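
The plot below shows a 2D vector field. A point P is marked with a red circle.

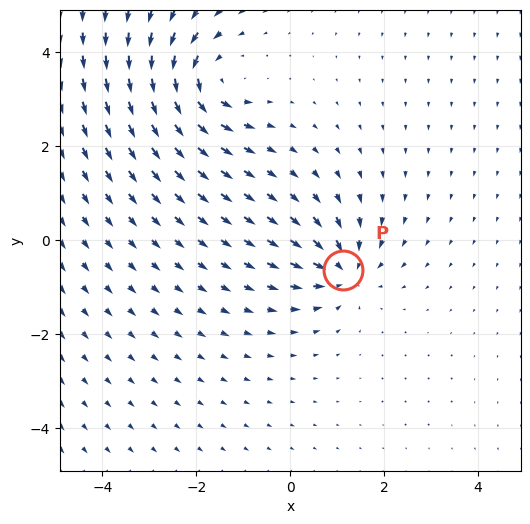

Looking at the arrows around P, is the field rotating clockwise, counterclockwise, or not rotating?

not rotating

Near P at (1.1, -0.6) the arrows show no circulation. The curl there is ≈0.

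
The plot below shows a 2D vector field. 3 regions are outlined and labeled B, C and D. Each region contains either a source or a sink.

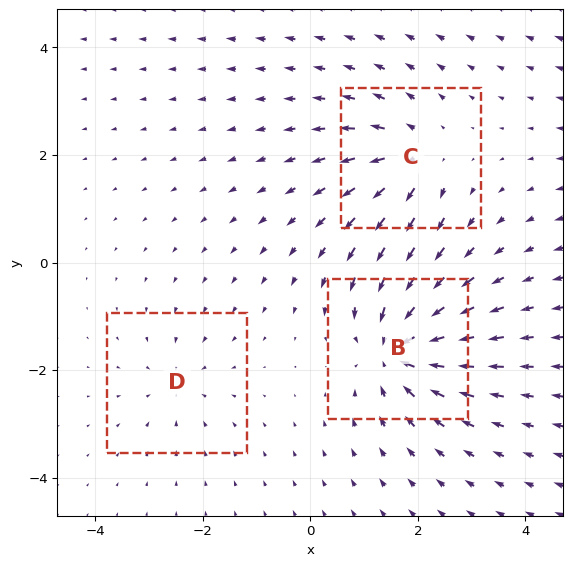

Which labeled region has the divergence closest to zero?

D

Divergence at each region's feature centre — B: about -6, C: about +4, D: about -3. Region D is closest to zero.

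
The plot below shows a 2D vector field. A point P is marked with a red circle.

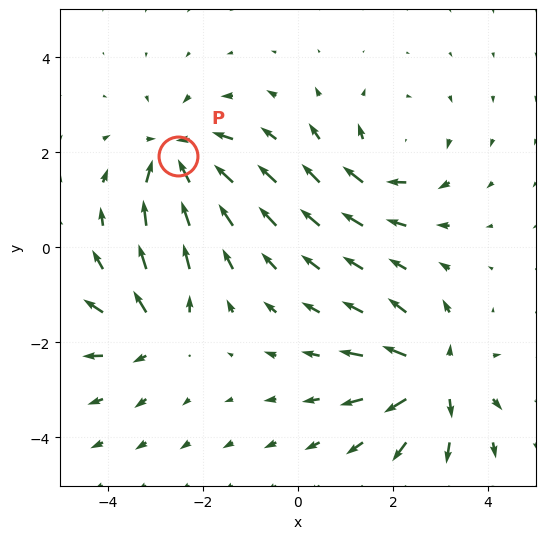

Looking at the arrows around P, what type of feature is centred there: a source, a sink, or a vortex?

At P (-2.5, 1.9) the arrows converge inward. Divergence about -4, curl ≈0 — negative divergence with near-zero curl is a sink.

sink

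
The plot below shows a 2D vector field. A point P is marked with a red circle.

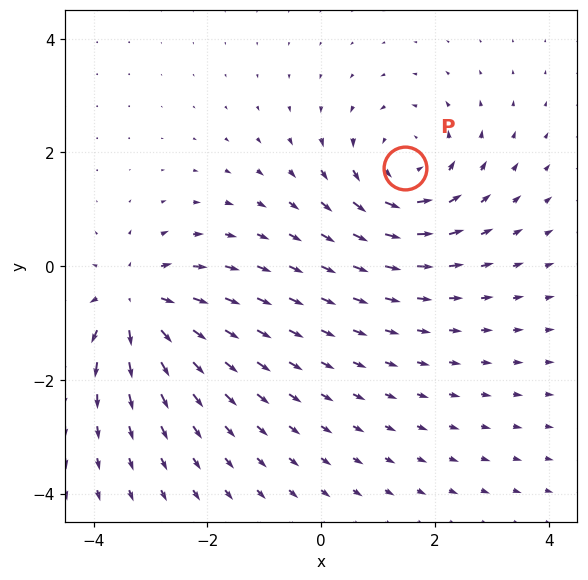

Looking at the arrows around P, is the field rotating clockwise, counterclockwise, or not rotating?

Near P at (1.5, 1.7) the arrows circulate counterclockwise. The curl (z-component) there is about +4; positive curl means counterclockwise rotation.

counterclockwise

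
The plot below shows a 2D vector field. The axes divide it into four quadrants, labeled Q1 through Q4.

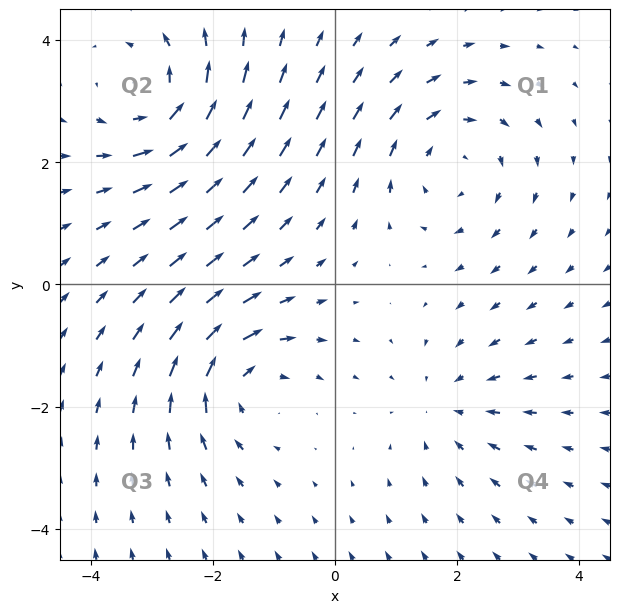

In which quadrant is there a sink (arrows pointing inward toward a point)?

The sink sits at approximately (1.8, -2.0), which lies in quadrant Q4. The divergence there is about -3, negative as expected for a sink.

Q4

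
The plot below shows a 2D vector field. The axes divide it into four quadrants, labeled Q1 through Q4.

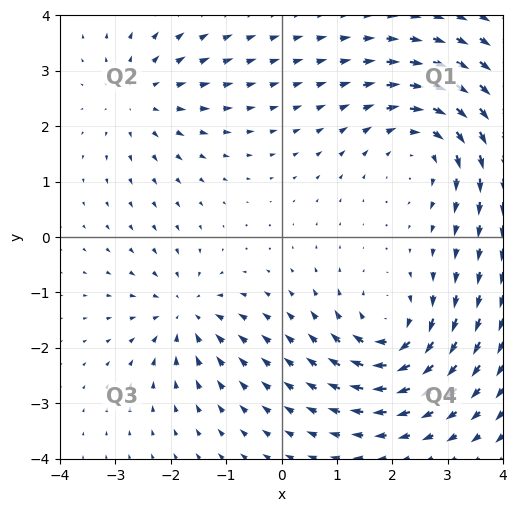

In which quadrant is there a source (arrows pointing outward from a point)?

Q2

The source sits at approximately (-2.5, 2.5), which lies in quadrant Q2. The divergence there is about +3, positive as expected for a source.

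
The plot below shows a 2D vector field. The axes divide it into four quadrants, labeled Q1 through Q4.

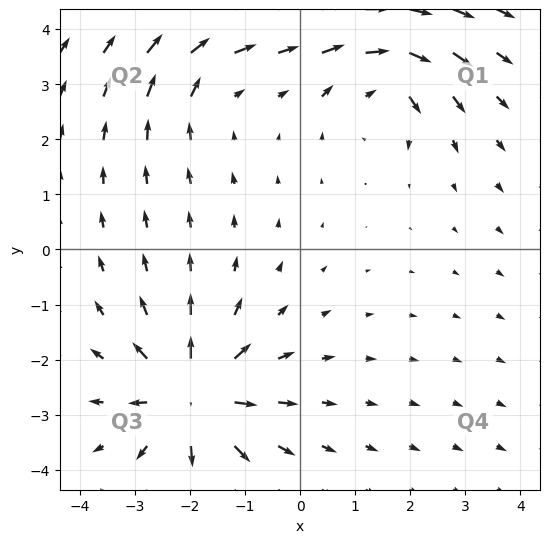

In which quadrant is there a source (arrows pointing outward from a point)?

The source sits at approximately (-1.9, -2.7), which lies in quadrant Q3. The divergence there is about +6, positive as expected for a source.

Q3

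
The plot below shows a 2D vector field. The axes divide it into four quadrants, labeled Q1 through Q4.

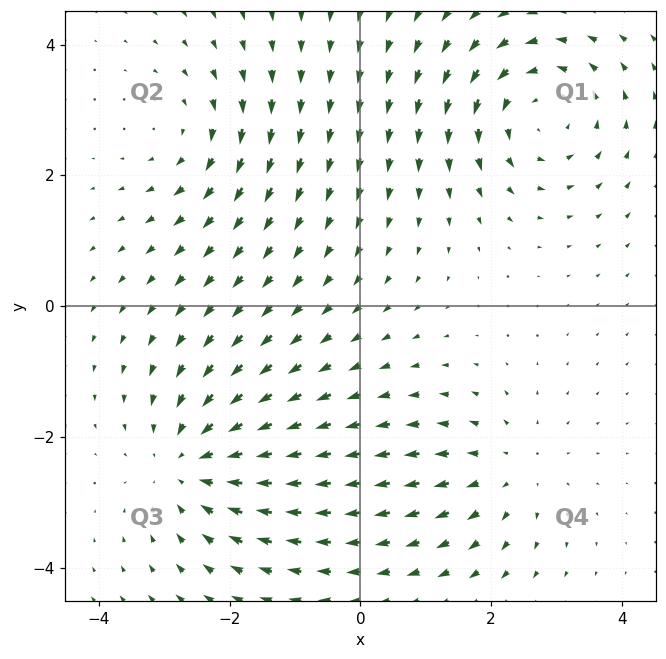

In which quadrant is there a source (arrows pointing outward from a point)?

Q4

The source sits at approximately (2.3, -2.5), which lies in quadrant Q4. The divergence there is about +3, positive as expected for a source.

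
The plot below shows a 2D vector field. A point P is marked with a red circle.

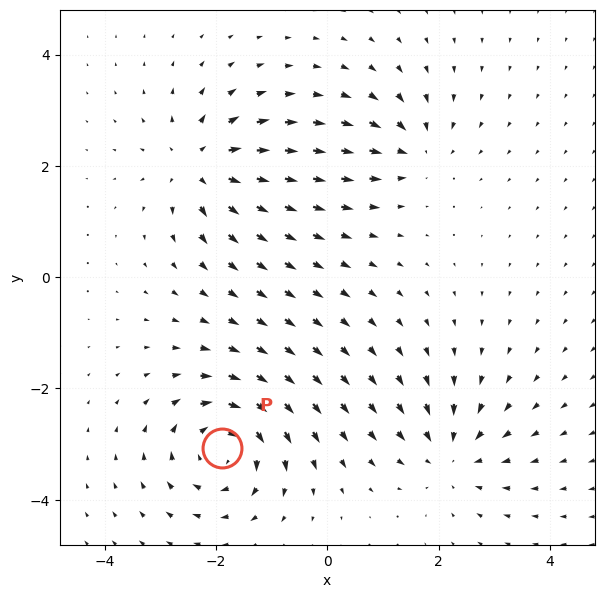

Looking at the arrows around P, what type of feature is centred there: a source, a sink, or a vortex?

At P (-1.9, -3.1) the arrows circulate clockwise. Divergence ≈0, curl about -6 — near-zero divergence with nonzero curl is a vortex.

vortex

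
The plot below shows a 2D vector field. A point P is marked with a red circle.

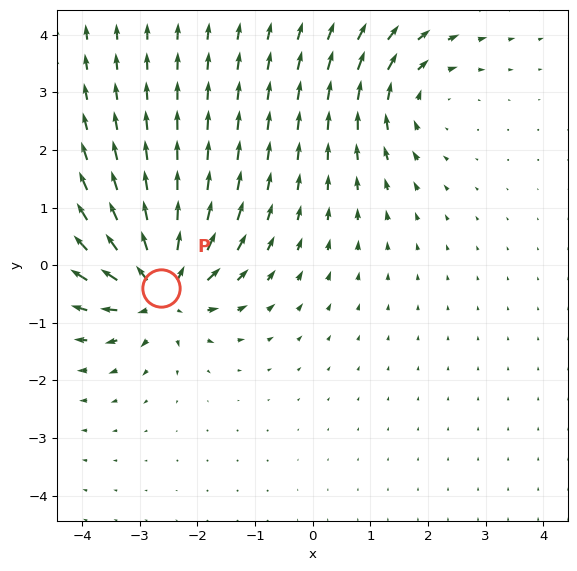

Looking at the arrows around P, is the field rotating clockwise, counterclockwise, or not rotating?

not rotating

Near P at (-2.6, -0.4) the arrows show no circulation. The curl there is ≈0.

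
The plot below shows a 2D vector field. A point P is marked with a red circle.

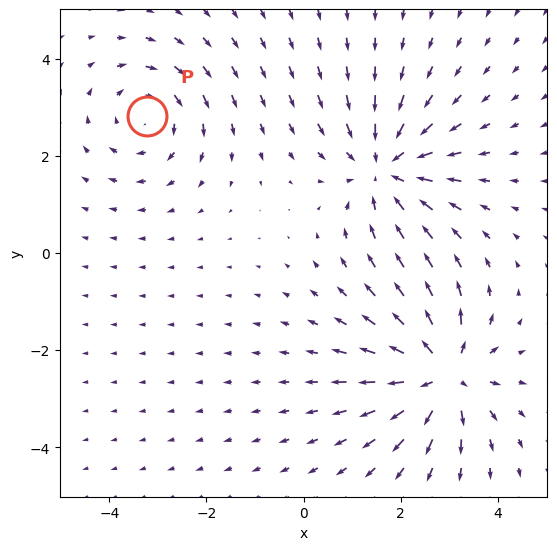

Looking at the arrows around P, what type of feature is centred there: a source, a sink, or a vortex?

At P (-3.2, 2.8) the arrows circulate clockwise. Divergence ≈0, curl about -3 — near-zero divergence with nonzero curl is a vortex.

vortex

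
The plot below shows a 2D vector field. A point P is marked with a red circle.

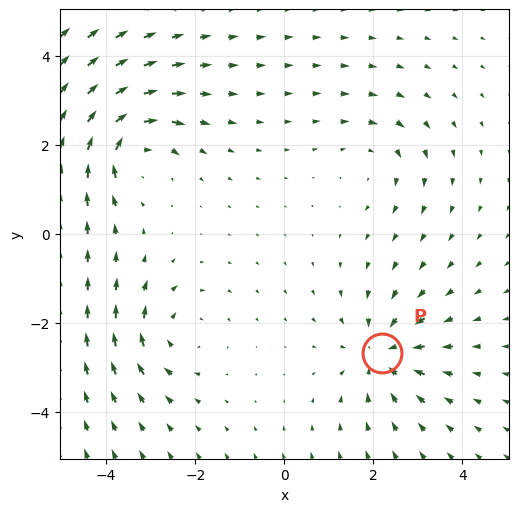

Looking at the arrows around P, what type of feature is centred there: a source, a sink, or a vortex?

At P (2.2, -2.7) the arrows converge inward. Divergence about -5, curl ≈0 — negative divergence with near-zero curl is a sink.

sink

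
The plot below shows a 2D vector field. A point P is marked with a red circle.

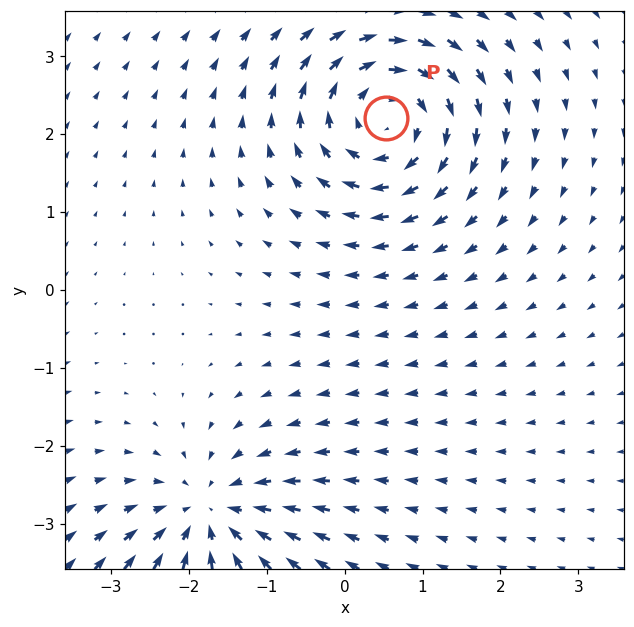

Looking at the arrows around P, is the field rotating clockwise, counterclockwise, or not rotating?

clockwise

Near P at (0.5, 2.2) the arrows circulate clockwise. The curl (z-component) there is about -5; negative curl means clockwise rotation.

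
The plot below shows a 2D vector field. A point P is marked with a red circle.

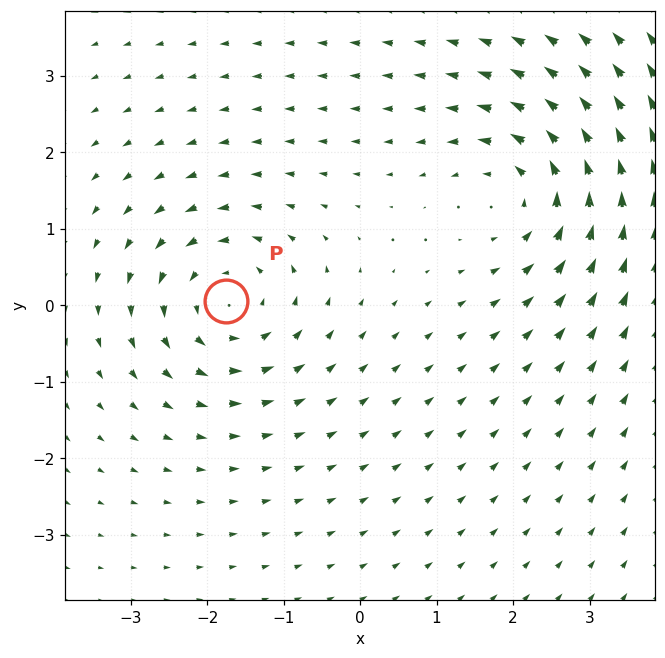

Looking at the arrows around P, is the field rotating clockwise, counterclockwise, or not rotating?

counterclockwise

Near P at (-1.7, 0.1) the arrows circulate counterclockwise. The curl (z-component) there is about +4; positive curl means counterclockwise rotation.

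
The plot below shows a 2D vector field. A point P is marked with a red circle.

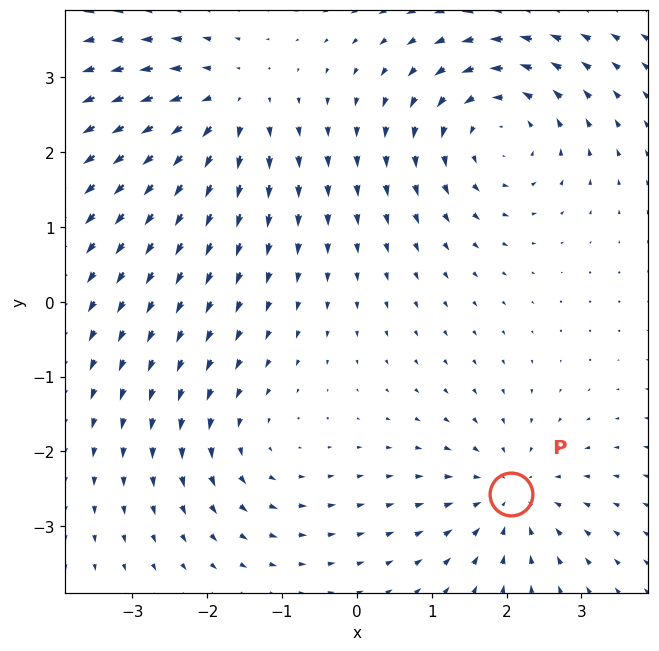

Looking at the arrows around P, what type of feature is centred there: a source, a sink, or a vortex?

At P (2.1, -2.6) the arrows converge inward. Divergence about -4, curl ≈0 — negative divergence with near-zero curl is a sink.

sink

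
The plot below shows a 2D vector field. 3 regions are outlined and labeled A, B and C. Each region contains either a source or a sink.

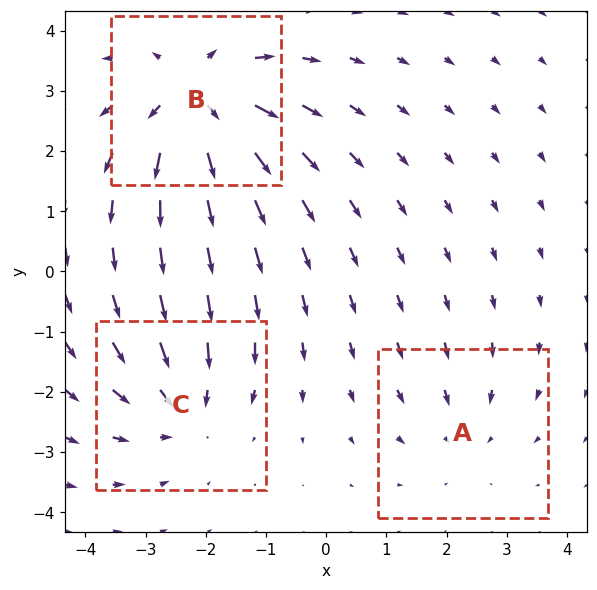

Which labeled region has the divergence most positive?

B

Divergence at each region's feature centre — A: about -2, B: about +4, C: about -3. Region B is most positive.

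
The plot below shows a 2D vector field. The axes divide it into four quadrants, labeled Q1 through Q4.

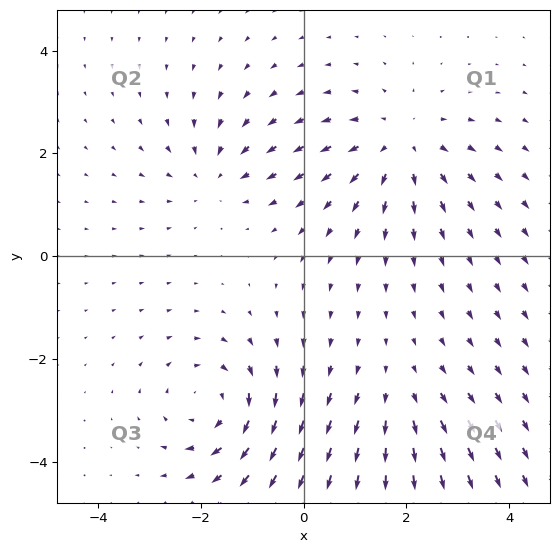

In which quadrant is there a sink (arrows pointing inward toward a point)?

Q2

The sink sits at approximately (-1.7, 1.6), which lies in quadrant Q2. The divergence there is about -3, negative as expected for a sink.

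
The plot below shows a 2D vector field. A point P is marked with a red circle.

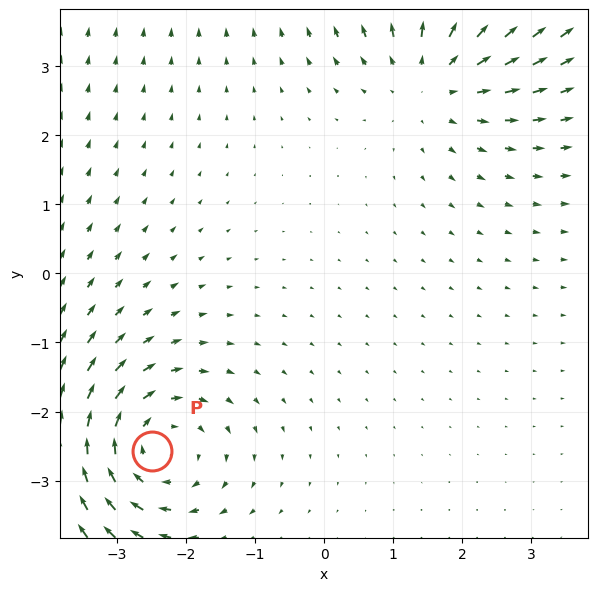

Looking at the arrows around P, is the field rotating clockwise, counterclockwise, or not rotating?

Near P at (-2.5, -2.6) the arrows circulate clockwise. The curl (z-component) there is about -4; negative curl means clockwise rotation.

clockwise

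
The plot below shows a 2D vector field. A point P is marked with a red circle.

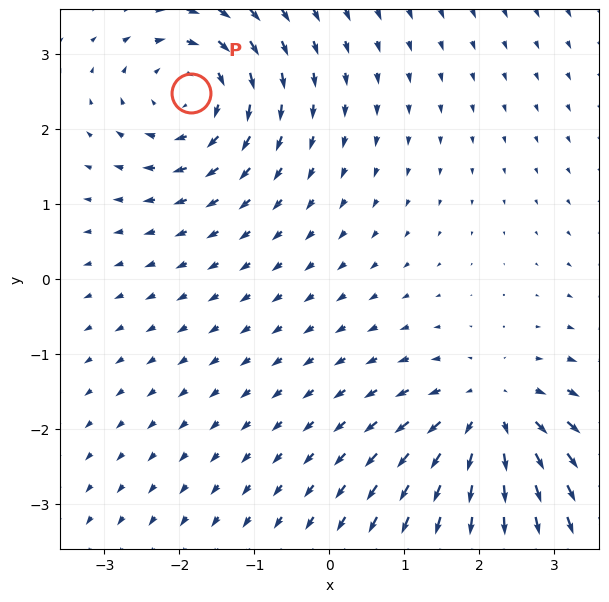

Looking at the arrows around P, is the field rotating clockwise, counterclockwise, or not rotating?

clockwise

Near P at (-1.8, 2.5) the arrows circulate clockwise. The curl (z-component) there is about -4; negative curl means clockwise rotation.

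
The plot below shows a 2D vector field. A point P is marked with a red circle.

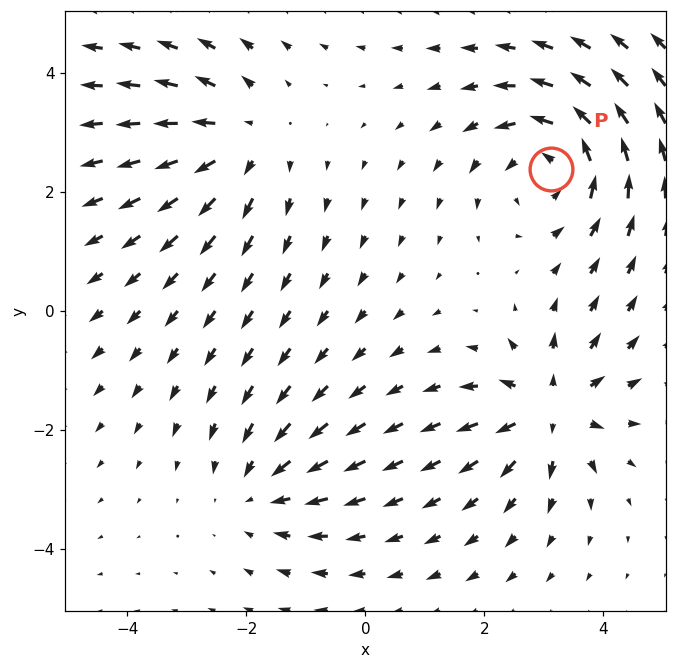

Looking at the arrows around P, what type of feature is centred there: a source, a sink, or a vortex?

vortex

At P (3.1, 2.4) the arrows circulate counterclockwise. Divergence ≈0, curl about +5 — near-zero divergence with nonzero curl is a vortex.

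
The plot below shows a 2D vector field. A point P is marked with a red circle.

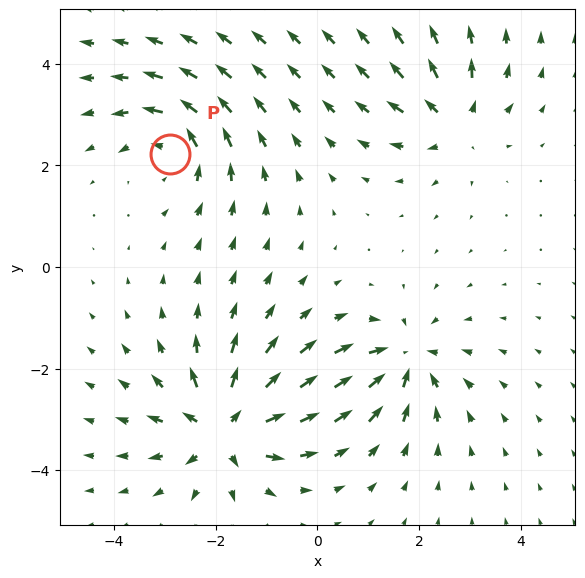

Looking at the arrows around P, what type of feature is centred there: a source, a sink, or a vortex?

vortex

At P (-2.9, 2.2) the arrows circulate counterclockwise. Divergence ≈0, curl about +4 — near-zero divergence with nonzero curl is a vortex.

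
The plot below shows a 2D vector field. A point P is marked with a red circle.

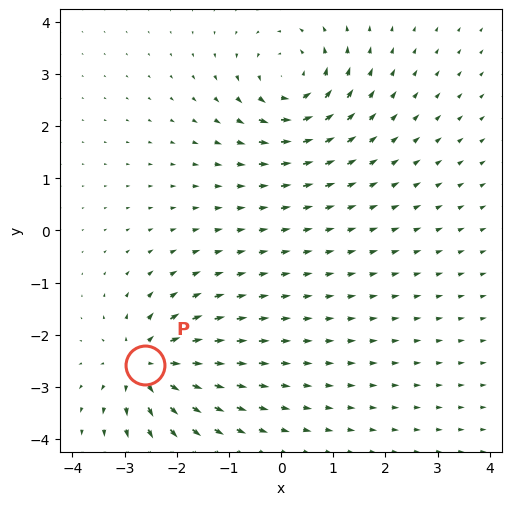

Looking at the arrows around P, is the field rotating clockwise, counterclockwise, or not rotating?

Near P at (-2.6, -2.6) the arrows show no circulation. The curl there is ≈0.

not rotating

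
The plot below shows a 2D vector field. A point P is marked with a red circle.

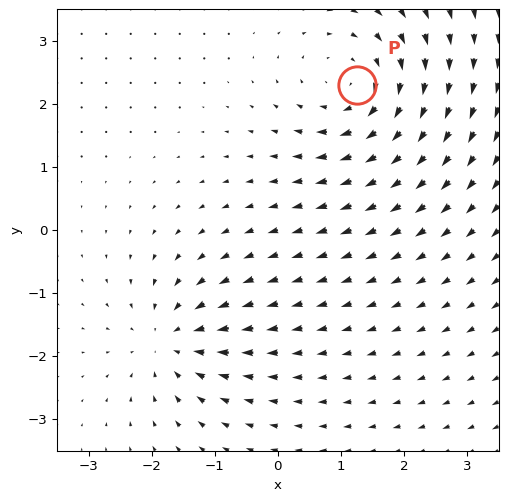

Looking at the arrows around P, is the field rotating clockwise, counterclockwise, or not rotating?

clockwise

Near P at (1.3, 2.3) the arrows circulate clockwise. The curl (z-component) there is about -4; negative curl means clockwise rotation.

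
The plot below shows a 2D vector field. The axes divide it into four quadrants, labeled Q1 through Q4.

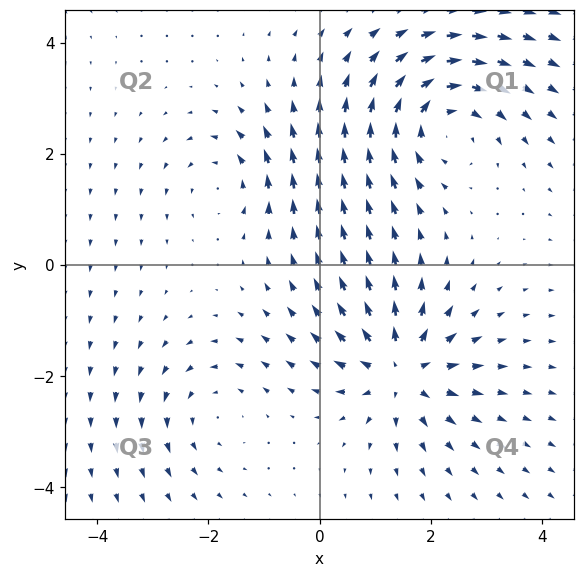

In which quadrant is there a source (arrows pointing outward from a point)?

Q4

The source sits at approximately (1.5, -1.9), which lies in quadrant Q4. The divergence there is about +5, positive as expected for a source.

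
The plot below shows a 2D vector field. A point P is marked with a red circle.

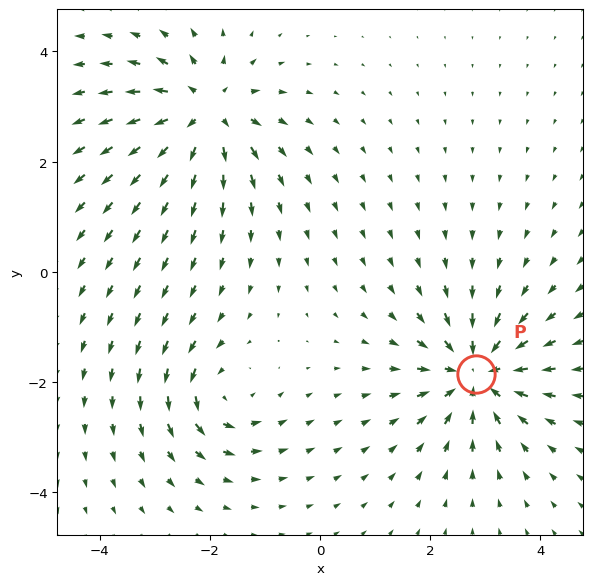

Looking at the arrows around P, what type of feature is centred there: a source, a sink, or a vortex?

At P (2.8, -1.9) the arrows converge inward. Divergence about -5, curl ≈0 — negative divergence with near-zero curl is a sink.

sink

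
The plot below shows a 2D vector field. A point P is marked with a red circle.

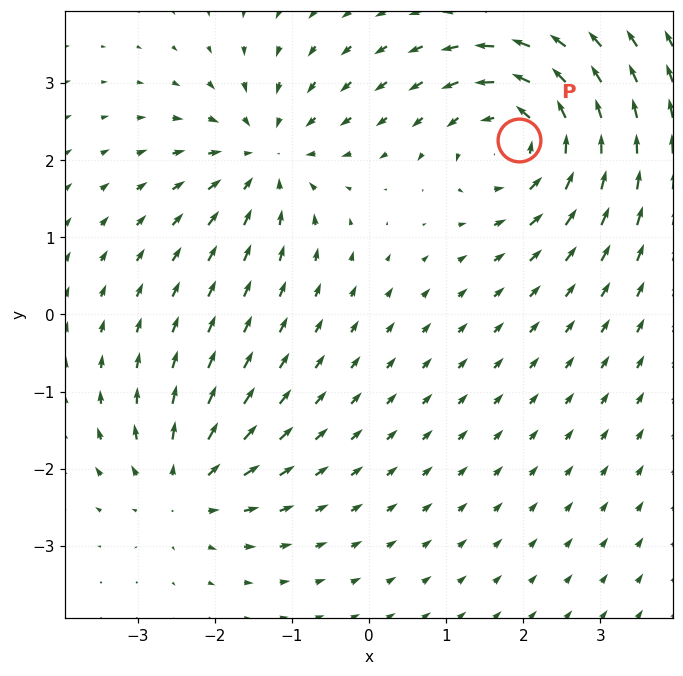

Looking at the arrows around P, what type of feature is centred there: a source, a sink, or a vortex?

vortex

At P (1.9, 2.3) the arrows circulate counterclockwise. Divergence ≈0, curl about +6 — near-zero divergence with nonzero curl is a vortex.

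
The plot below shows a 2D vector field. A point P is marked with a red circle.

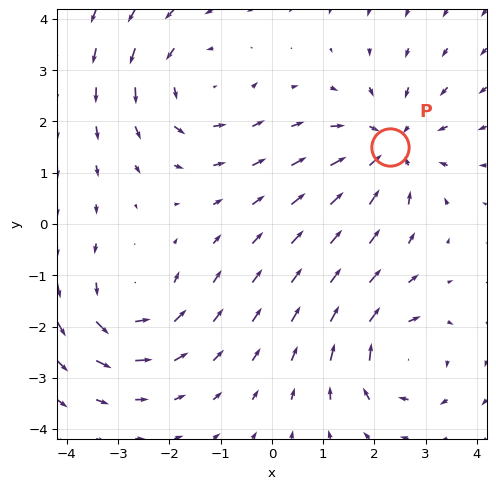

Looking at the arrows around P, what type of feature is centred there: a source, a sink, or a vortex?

sink

At P (2.3, 1.5) the arrows converge inward. Divergence about -4, curl ≈0 — negative divergence with near-zero curl is a sink.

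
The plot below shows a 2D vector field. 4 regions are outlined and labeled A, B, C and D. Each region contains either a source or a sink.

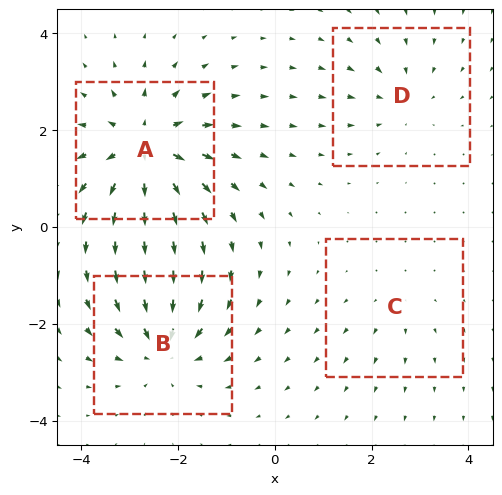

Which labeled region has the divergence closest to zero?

C

Divergence at each region's feature centre — A: about +7, B: about -5, C: about +2, D: about -3. Region C is closest to zero.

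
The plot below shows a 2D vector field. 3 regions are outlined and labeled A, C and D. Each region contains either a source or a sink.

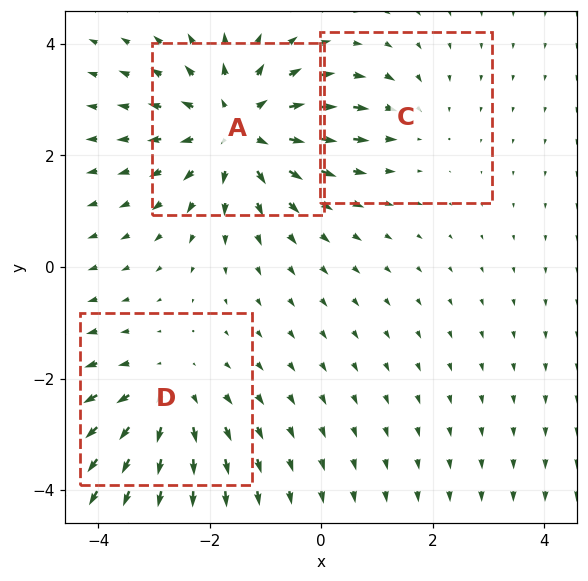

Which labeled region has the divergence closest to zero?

Divergence at each region's feature centre — A: about +4, C: about -2, D: about +3. Region C is closest to zero.

C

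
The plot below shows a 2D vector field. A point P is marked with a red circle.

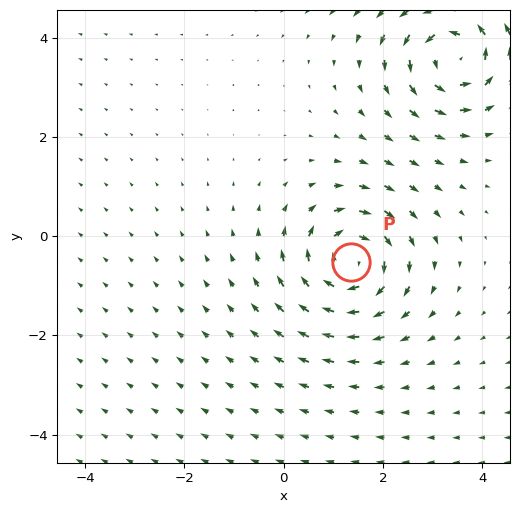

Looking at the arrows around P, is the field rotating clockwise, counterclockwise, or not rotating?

clockwise

Near P at (1.3, -0.5) the arrows circulate clockwise. The curl (z-component) there is about -5; negative curl means clockwise rotation.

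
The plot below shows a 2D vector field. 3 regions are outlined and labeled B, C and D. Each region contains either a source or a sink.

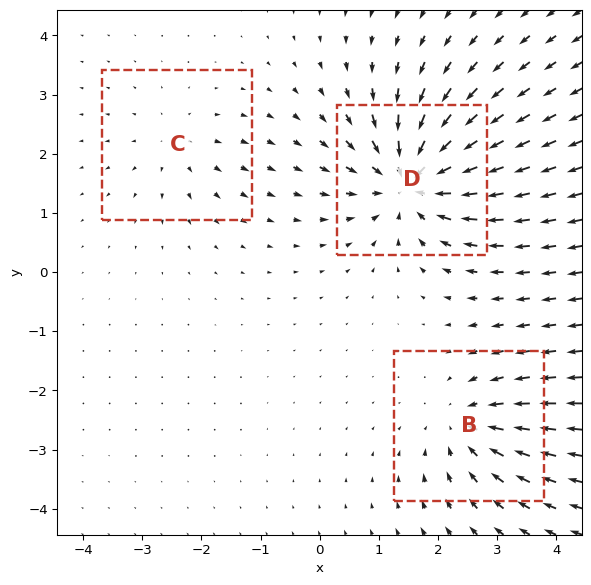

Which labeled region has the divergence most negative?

D

Divergence at each region's feature centre — B: about -4, C: about +2, D: about -6. Region D is most negative.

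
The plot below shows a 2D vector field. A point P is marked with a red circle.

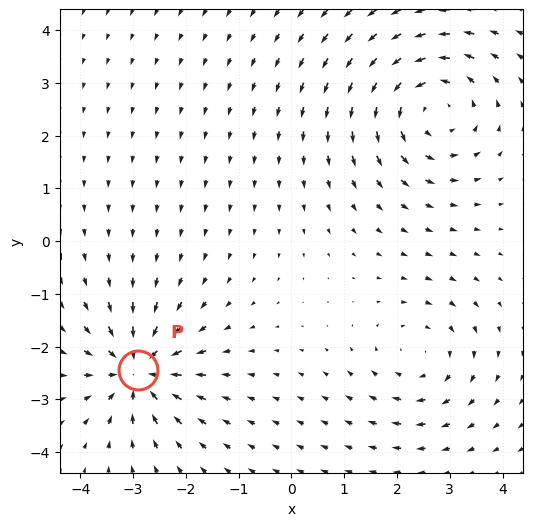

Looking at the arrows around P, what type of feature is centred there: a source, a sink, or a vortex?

At P (-2.9, -2.4) the arrows converge inward. Divergence about -5, curl ≈0 — negative divergence with near-zero curl is a sink.

sink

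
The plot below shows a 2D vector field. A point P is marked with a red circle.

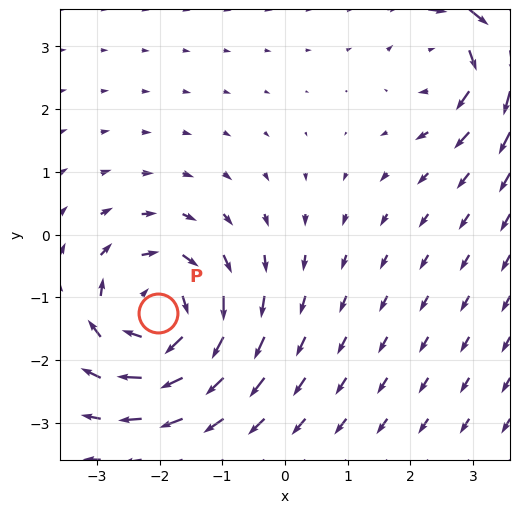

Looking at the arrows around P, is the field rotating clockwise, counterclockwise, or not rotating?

Near P at (-2.0, -1.3) the arrows circulate clockwise. The curl (z-component) there is about -6; negative curl means clockwise rotation.

clockwise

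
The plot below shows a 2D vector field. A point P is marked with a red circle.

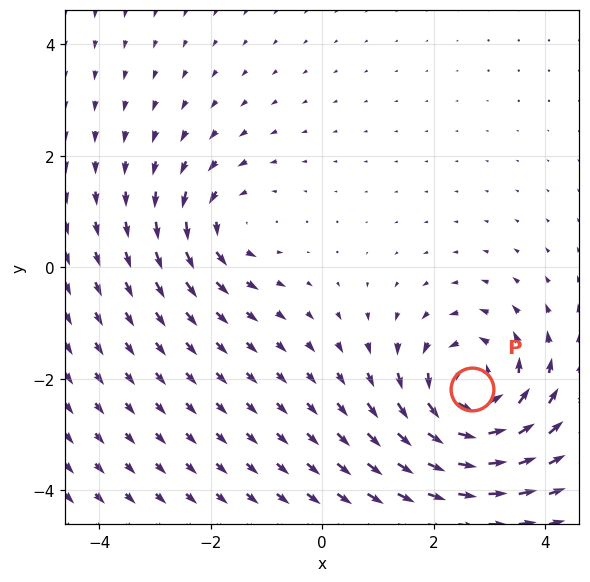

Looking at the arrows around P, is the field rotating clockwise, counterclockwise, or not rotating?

Near P at (2.7, -2.2) the arrows circulate counterclockwise. The curl (z-component) there is about +5; positive curl means counterclockwise rotation.

counterclockwise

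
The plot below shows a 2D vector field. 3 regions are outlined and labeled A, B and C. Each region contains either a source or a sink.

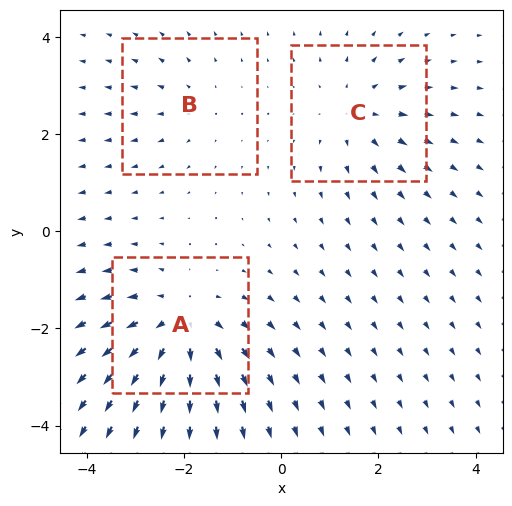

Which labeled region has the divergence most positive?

Divergence at each region's feature centre — A: about +5, B: about +2, C: about +3. Region A is most positive.

A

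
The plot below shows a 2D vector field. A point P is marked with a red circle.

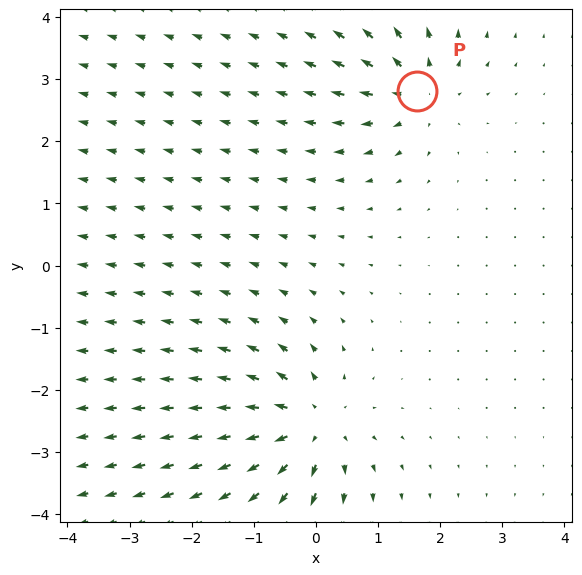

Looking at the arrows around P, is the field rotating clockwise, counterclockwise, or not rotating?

Near P at (1.6, 2.8) the arrows show no circulation. The curl there is ≈0.

not rotating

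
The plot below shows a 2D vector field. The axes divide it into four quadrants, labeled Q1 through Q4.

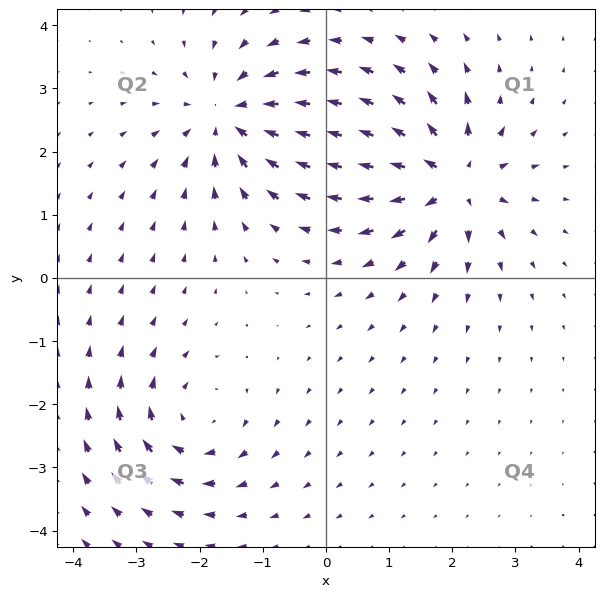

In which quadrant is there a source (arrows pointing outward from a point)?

The source sits at approximately (2.0, 1.5), which lies in quadrant Q1. The divergence there is about +6, positive as expected for a source.

Q1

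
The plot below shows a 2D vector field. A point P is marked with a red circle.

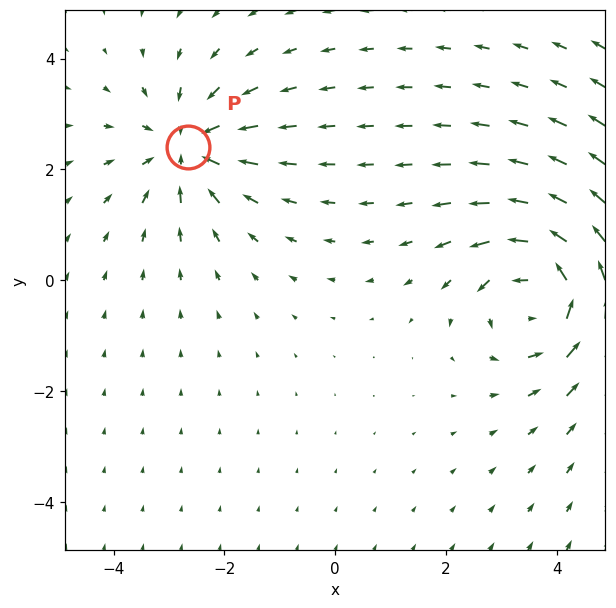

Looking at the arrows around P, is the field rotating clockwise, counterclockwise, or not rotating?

Near P at (-2.7, 2.4) the arrows show no circulation. The curl there is ≈0.

not rotating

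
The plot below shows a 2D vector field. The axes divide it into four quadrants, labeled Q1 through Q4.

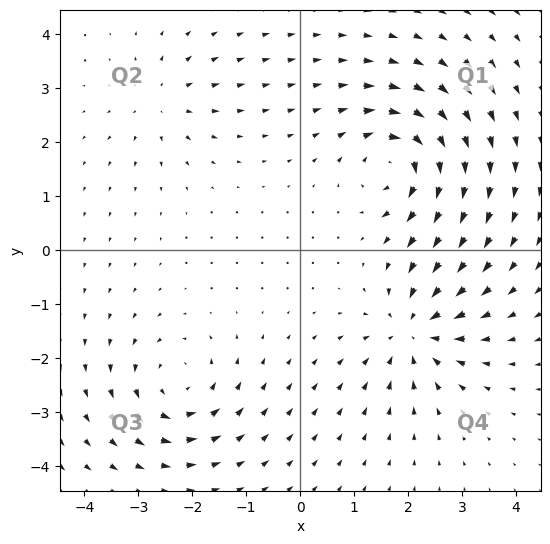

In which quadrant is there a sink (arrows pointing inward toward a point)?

The sink sits at approximately (2.1, -1.5), which lies in quadrant Q4. The divergence there is about -5, negative as expected for a sink.

Q4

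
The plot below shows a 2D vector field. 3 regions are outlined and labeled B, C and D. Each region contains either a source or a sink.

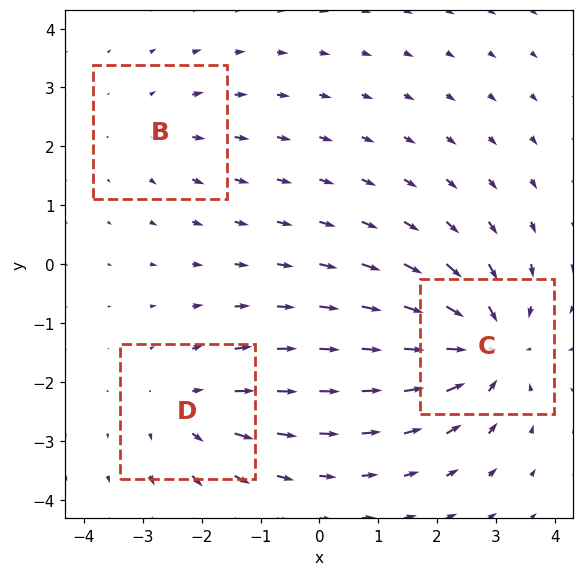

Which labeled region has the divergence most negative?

C

Divergence at each region's feature centre — B: about +2, C: about -4, D: about +3. Region C is most negative.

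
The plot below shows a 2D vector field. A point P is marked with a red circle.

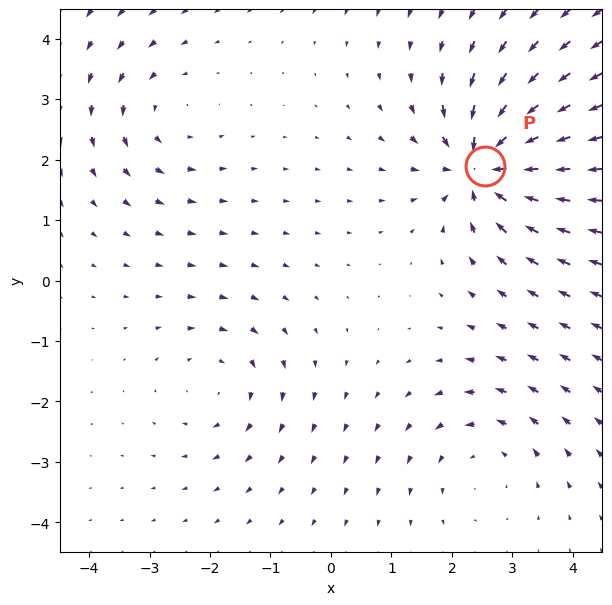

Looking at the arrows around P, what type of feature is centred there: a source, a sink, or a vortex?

At P (2.5, 1.9) the arrows converge inward. Divergence about -7, curl ≈0 — negative divergence with near-zero curl is a sink.

sink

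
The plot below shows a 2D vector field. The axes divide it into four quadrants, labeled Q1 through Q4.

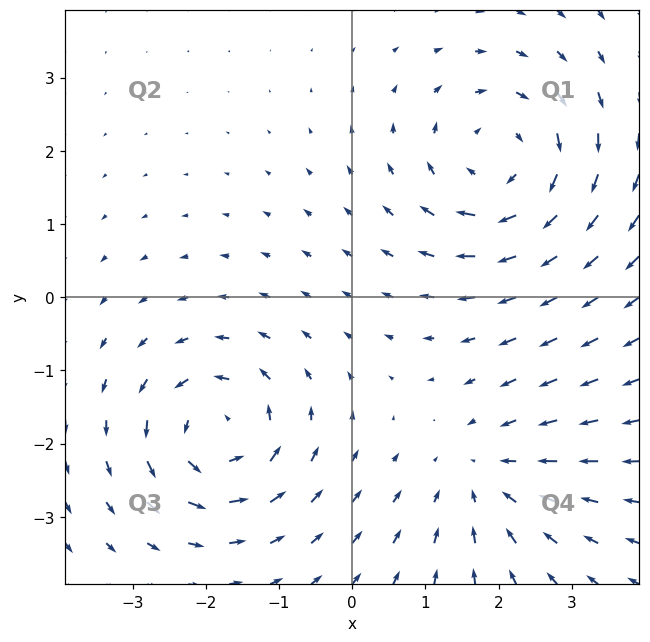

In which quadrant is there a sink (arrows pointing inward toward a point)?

Q4

The sink sits at approximately (1.8, -2.4), which lies in quadrant Q4. The divergence there is about -3, negative as expected for a sink.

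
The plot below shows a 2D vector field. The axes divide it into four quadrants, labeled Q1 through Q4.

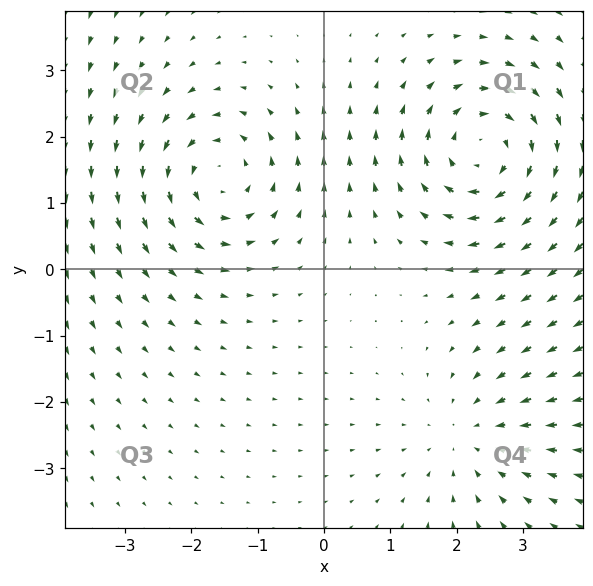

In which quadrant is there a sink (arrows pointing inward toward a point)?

The sink sits at approximately (2.2, -2.5), which lies in quadrant Q4. The divergence there is about -3, negative as expected for a sink.

Q4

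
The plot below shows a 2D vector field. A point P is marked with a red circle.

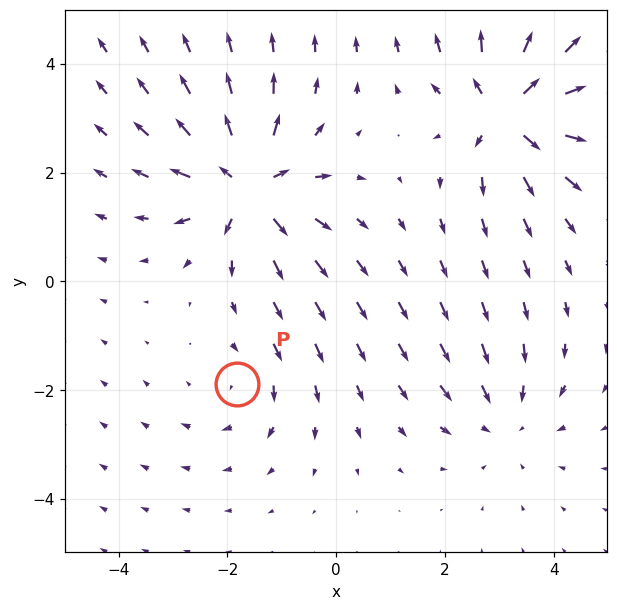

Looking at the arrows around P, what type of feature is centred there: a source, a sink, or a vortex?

vortex

At P (-1.8, -1.9) the arrows circulate clockwise. Divergence ≈0, curl about -2 — near-zero divergence with nonzero curl is a vortex.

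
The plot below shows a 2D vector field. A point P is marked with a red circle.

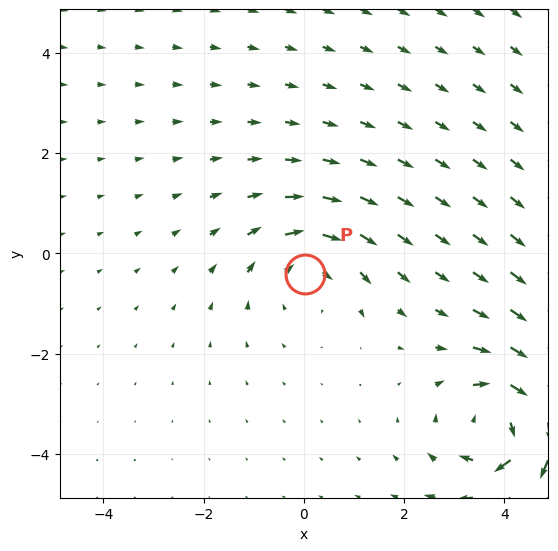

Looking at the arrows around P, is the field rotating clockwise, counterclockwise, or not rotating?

clockwise

Near P at (0.0, -0.4) the arrows circulate clockwise. The curl (z-component) there is about -3; negative curl means clockwise rotation.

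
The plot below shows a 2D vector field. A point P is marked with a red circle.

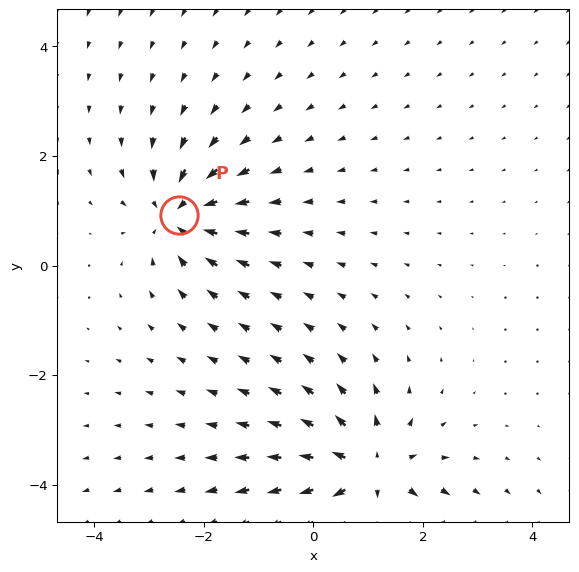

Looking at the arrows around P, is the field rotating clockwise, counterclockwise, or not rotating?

Near P at (-2.4, 0.9) the arrows show no circulation. The curl there is ≈0.

not rotating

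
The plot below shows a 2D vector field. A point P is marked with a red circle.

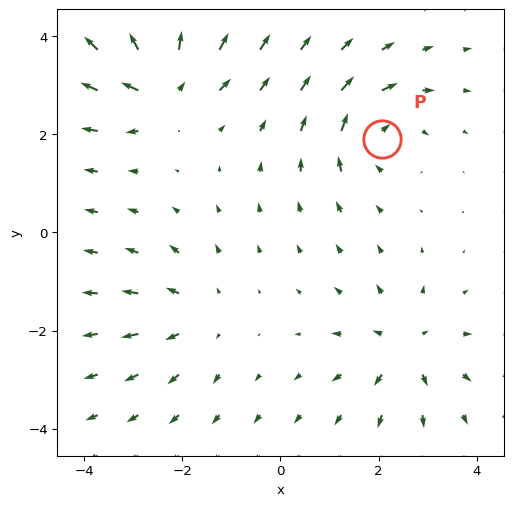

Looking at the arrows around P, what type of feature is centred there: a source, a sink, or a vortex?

At P (2.1, 1.9) the arrows circulate clockwise. Divergence ≈0, curl about -5 — near-zero divergence with nonzero curl is a vortex.

vortex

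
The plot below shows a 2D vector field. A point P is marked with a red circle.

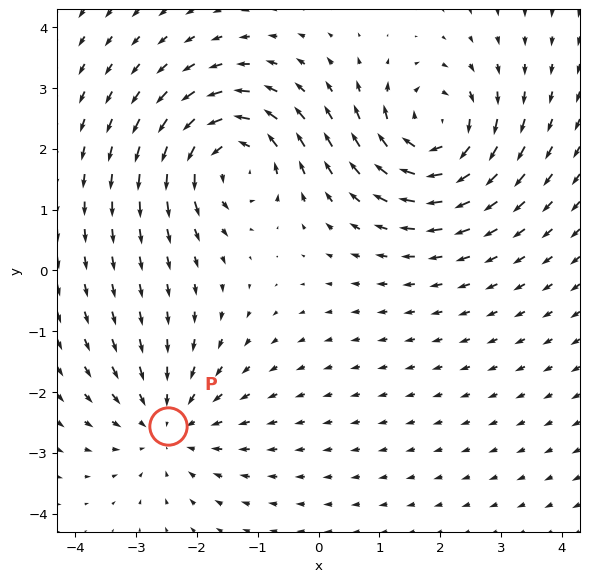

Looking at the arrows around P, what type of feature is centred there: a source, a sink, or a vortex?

At P (-2.5, -2.6) the arrows converge inward. Divergence about -4, curl ≈0 — negative divergence with near-zero curl is a sink.

sink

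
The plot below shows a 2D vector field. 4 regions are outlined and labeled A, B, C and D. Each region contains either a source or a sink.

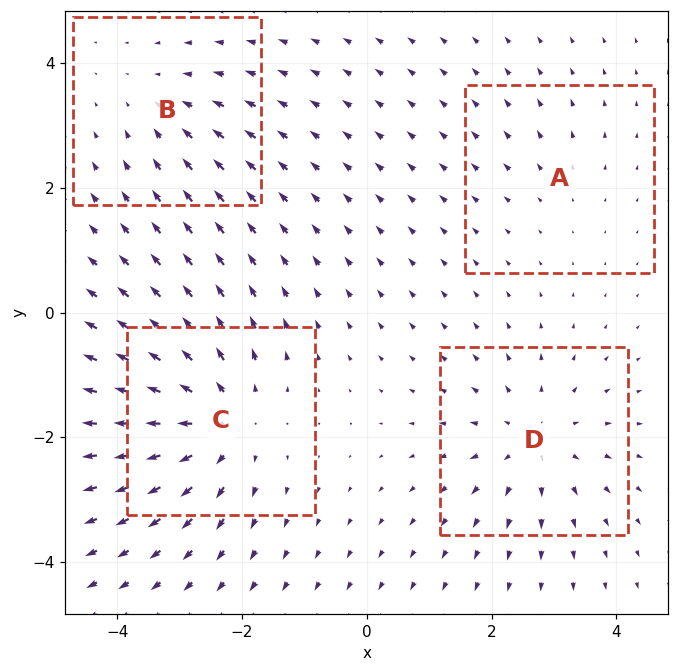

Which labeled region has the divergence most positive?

Divergence at each region's feature centre — A: about +2, B: about -3, C: about +6, D: about +4. Region C is most positive.

C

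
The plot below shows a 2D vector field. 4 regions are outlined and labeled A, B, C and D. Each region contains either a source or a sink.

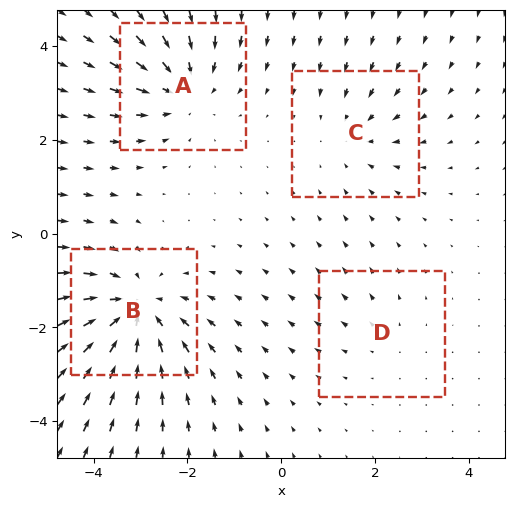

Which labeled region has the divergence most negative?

Divergence at each region's feature centre — A: about -4, B: about -6, C: about -3, D: about +2. Region B is most negative.

B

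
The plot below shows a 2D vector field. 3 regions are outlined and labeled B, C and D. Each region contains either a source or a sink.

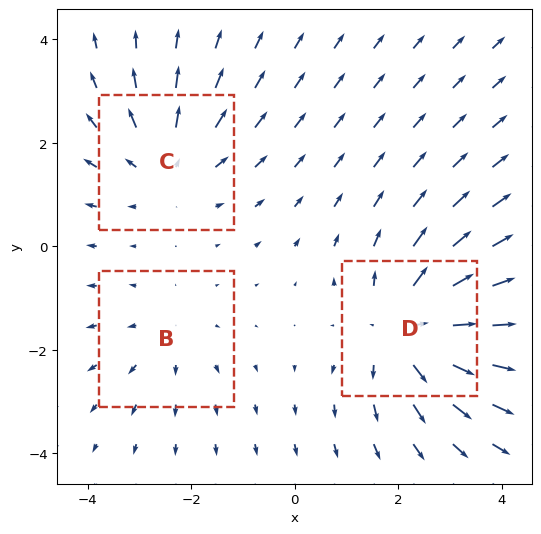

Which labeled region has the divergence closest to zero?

B

Divergence at each region's feature centre — B: about +2, C: about +3, D: about +4. Region B is closest to zero.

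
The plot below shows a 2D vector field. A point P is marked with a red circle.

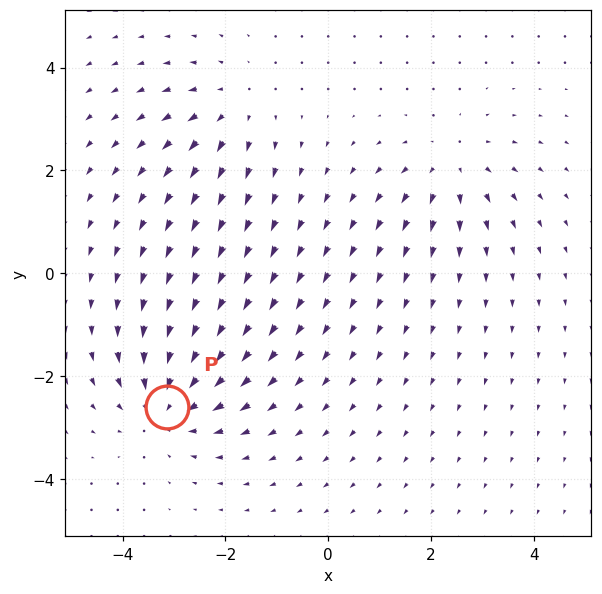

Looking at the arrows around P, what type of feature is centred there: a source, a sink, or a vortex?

At P (-3.1, -2.6) the arrows converge inward. Divergence about -4, curl ≈0 — negative divergence with near-zero curl is a sink.

sink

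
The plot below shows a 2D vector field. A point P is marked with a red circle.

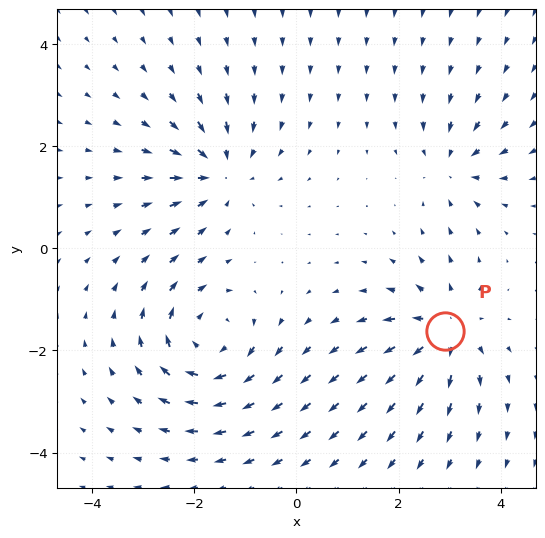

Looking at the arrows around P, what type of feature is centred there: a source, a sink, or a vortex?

At P (2.9, -1.6) the arrows spread outward. Divergence about +5, curl ≈0 — positive divergence with near-zero curl is a source.

source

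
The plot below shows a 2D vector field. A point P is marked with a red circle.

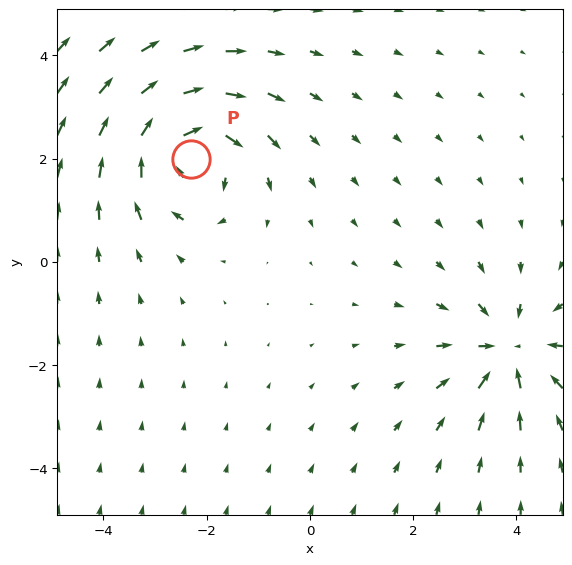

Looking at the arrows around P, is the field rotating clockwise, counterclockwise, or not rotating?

Near P at (-2.3, 2.0) the arrows circulate clockwise. The curl (z-component) there is about -5; negative curl means clockwise rotation.

clockwise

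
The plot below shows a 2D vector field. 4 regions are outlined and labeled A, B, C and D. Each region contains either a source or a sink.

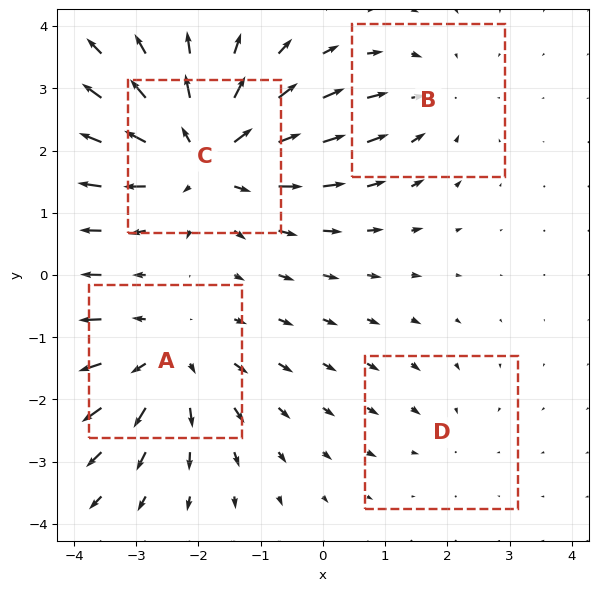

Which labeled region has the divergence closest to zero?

D

Divergence at each region's feature centre — A: about +4, B: about -3, C: about +6, D: about -2. Region D is closest to zero.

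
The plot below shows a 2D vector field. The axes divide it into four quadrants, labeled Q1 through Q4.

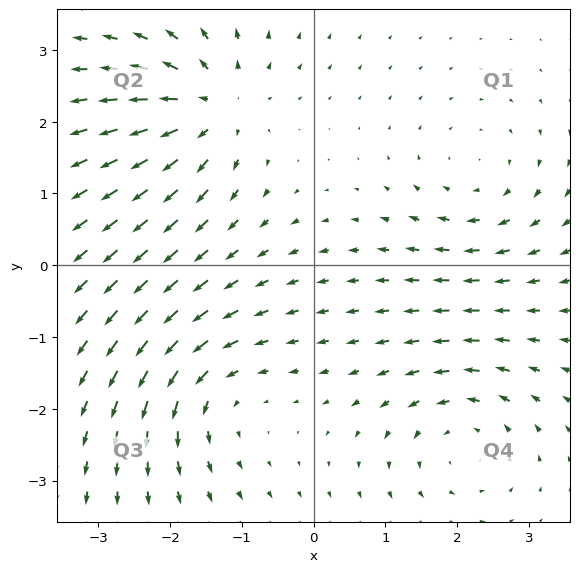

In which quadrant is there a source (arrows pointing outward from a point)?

The source sits at approximately (-1.4, 2.2), which lies in quadrant Q2. The divergence there is about +6, positive as expected for a source.

Q2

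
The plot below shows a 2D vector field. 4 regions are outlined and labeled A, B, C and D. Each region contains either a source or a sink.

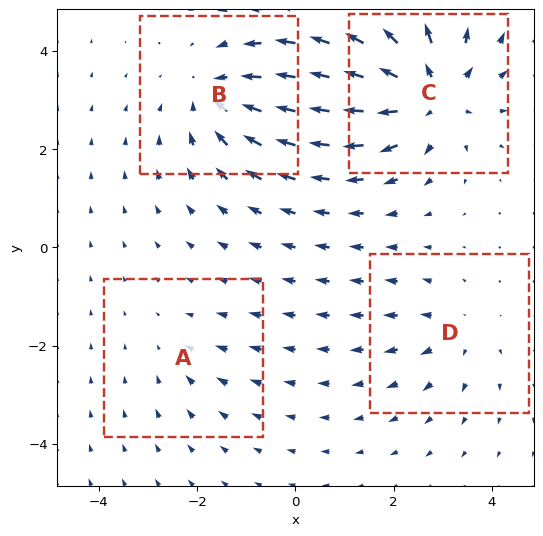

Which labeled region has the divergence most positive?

C

Divergence at each region's feature centre — A: about -2, B: about -5, C: about +6, D: about +3. Region C is most positive.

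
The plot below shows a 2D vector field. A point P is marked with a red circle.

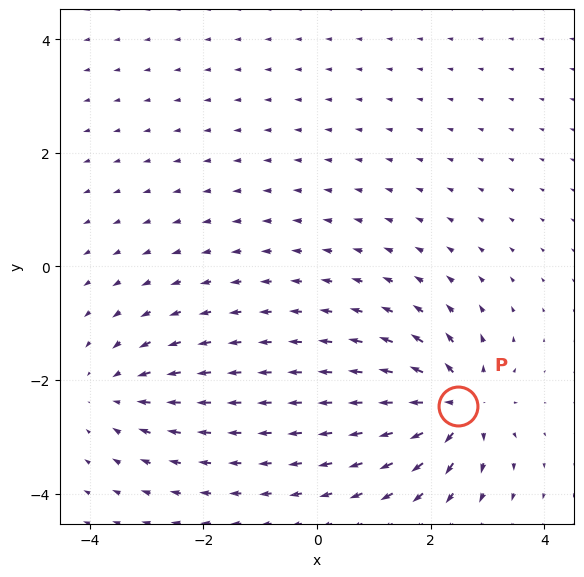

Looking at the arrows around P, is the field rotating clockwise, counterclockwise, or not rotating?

not rotating

Near P at (2.5, -2.5) the arrows show no circulation. The curl there is ≈0.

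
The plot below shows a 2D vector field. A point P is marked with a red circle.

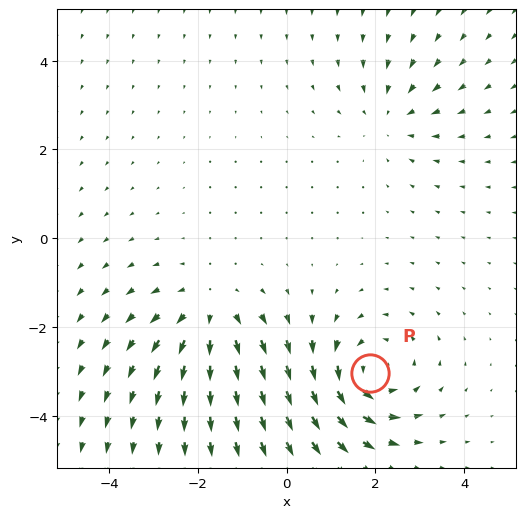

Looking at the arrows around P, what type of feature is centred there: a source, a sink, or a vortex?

At P (1.9, -3.0) the arrows circulate counterclockwise. Divergence ≈0, curl about +5 — near-zero divergence with nonzero curl is a vortex.

vortex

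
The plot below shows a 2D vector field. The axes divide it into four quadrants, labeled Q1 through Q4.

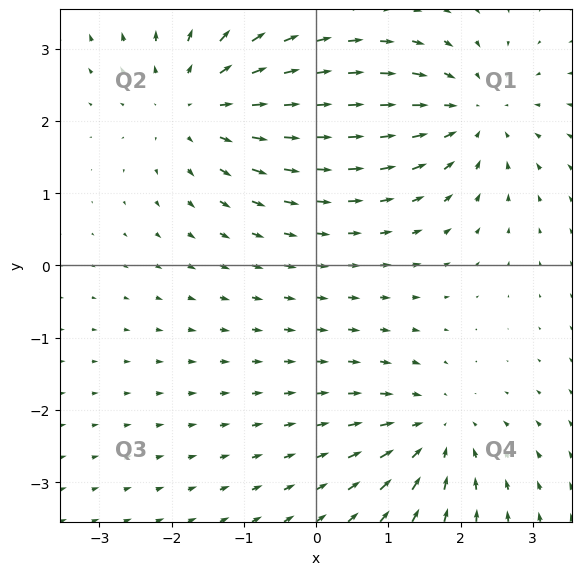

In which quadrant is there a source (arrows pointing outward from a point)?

Q2

The source sits at approximately (-1.6, 2.3), which lies in quadrant Q2. The divergence there is about +4, positive as expected for a source.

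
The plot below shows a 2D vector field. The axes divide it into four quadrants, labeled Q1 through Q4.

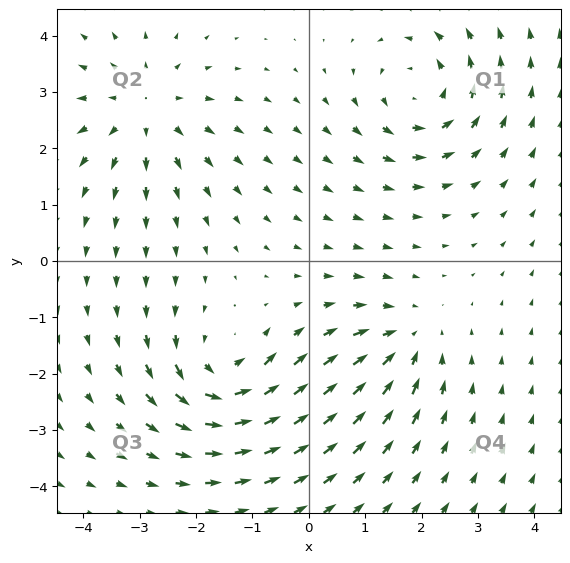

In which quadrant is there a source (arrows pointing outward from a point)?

The source sits at approximately (-2.9, 2.7), which lies in quadrant Q2. The divergence there is about +4, positive as expected for a source.

Q2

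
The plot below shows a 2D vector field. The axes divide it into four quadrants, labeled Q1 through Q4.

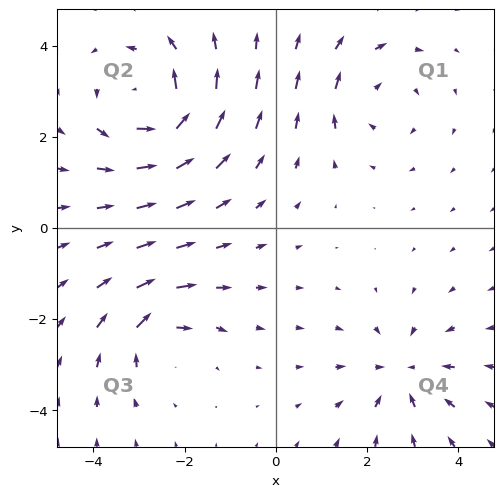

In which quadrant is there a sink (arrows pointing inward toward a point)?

Q4

The sink sits at approximately (2.8, -3.2), which lies in quadrant Q4. The divergence there is about -3, negative as expected for a sink.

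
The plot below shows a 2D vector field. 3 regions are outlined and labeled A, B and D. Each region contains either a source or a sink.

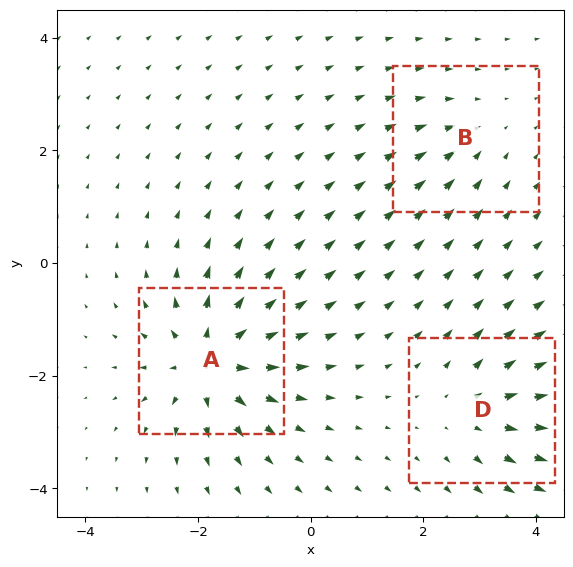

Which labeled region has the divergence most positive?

A

Divergence at each region's feature centre — A: about +6, B: about -3, D: about +4. Region A is most positive.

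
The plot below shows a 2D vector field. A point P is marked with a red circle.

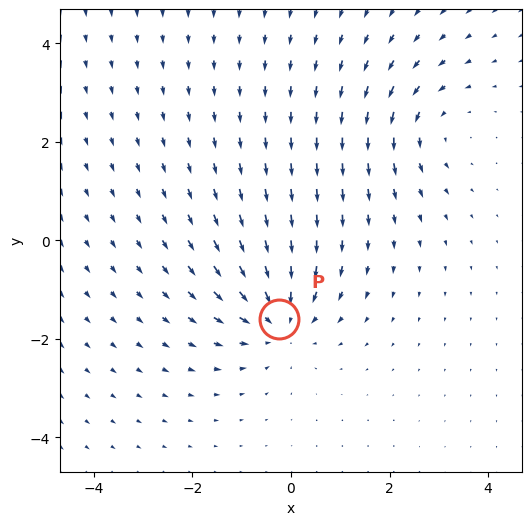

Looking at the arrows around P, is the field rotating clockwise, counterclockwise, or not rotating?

Near P at (-0.3, -1.6) the arrows show no circulation. The curl there is ≈0.

not rotating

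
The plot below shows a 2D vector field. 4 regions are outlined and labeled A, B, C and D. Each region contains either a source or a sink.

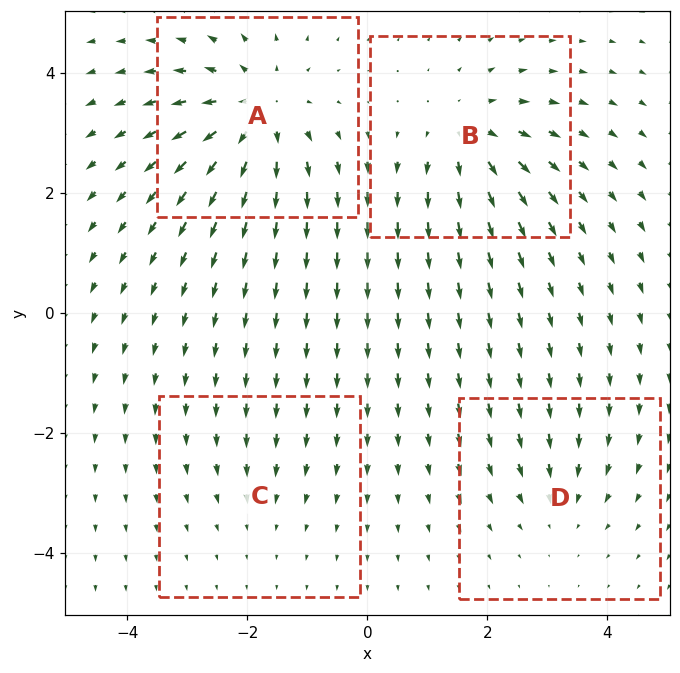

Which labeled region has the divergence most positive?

A

Divergence at each region's feature centre — A: about +7, B: about +5, C: about -2, D: about -3. Region A is most positive.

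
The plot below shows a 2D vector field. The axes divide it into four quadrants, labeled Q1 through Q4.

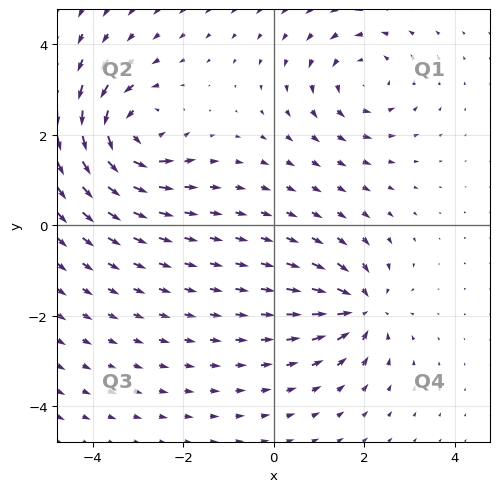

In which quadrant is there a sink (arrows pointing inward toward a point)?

Q4

The sink sits at approximately (1.9, -1.8), which lies in quadrant Q4. The divergence there is about -4, negative as expected for a sink.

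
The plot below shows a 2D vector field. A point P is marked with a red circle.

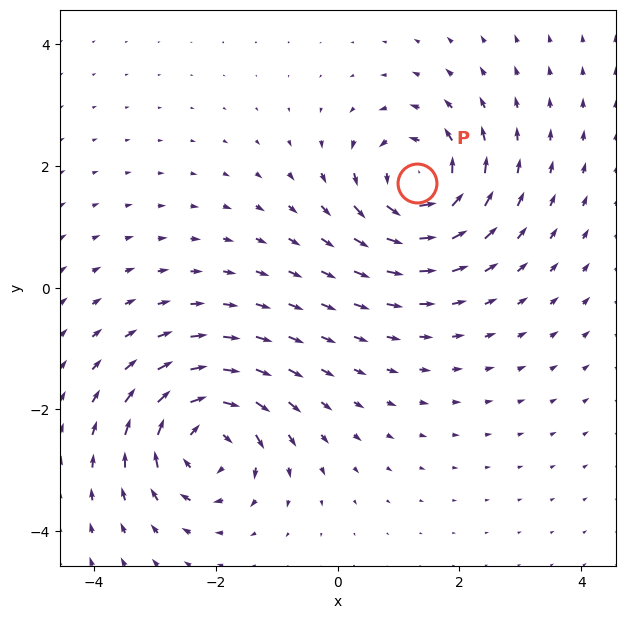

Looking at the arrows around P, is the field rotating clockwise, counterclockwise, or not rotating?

counterclockwise

Near P at (1.3, 1.7) the arrows circulate counterclockwise. The curl (z-component) there is about +7; positive curl means counterclockwise rotation.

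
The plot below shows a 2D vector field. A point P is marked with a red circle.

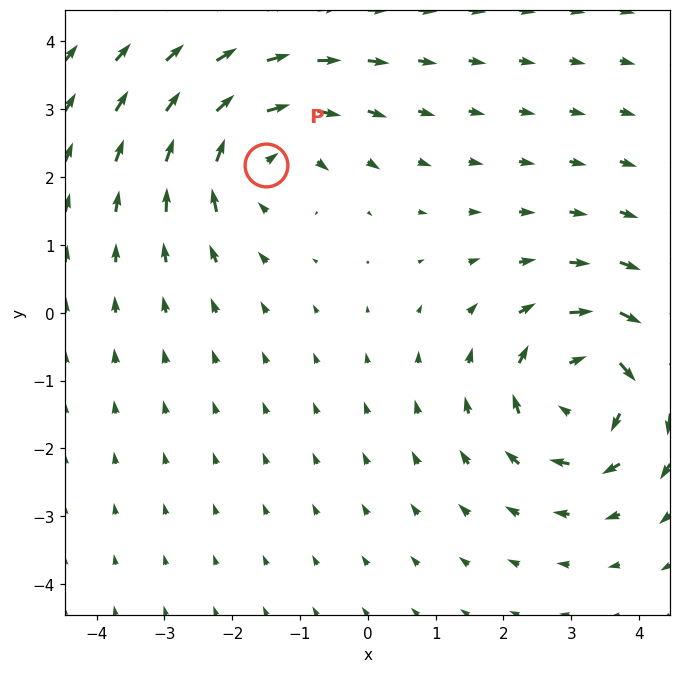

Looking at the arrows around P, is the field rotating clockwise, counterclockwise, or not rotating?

clockwise

Near P at (-1.5, 2.2) the arrows circulate clockwise. The curl (z-component) there is about -4; negative curl means clockwise rotation.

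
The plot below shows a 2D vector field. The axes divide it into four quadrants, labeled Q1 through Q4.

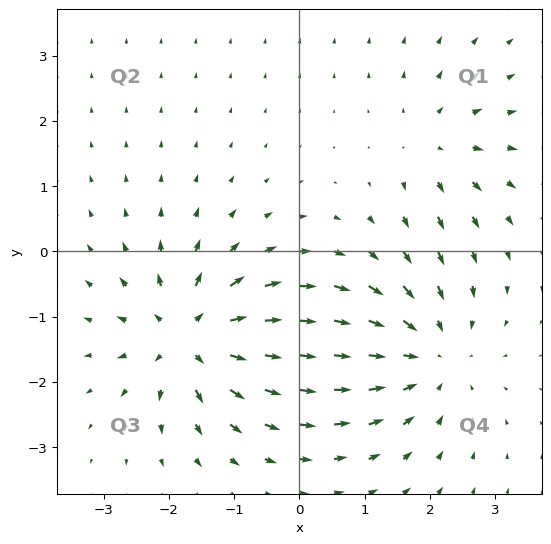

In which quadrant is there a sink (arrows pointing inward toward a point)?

Q4

The sink sits at approximately (2.0, -1.6), which lies in quadrant Q4. The divergence there is about -4, negative as expected for a sink.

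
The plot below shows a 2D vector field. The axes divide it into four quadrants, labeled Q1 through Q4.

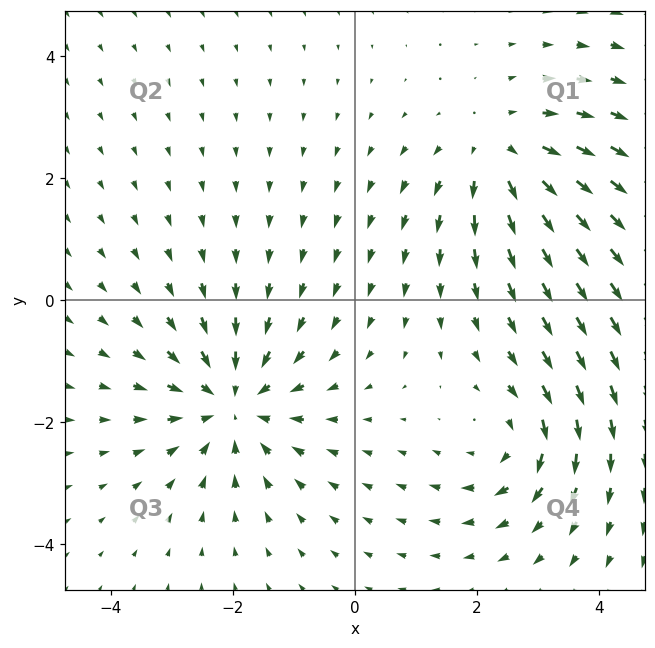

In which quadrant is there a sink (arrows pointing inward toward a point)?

Q3

The sink sits at approximately (-2.0, -1.7), which lies in quadrant Q3. The divergence there is about -4, negative as expected for a sink.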